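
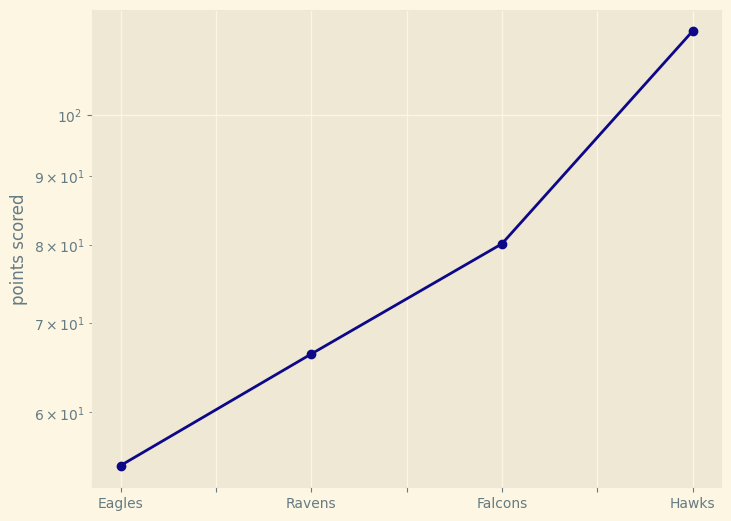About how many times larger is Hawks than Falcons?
Hawks ≈ 120, Falcons ≈ 80; 120/80 ≈ 1.5.

≈ 1.5×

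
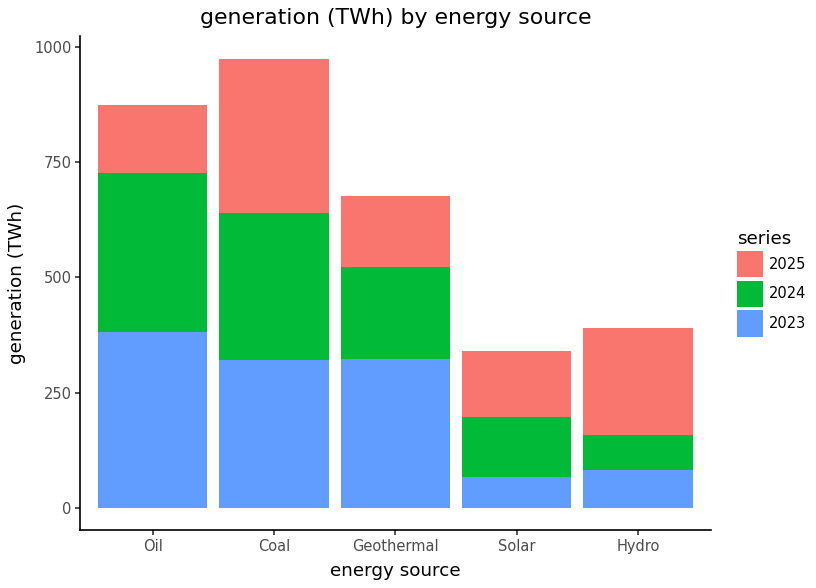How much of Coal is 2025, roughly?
2025 top ≈ 1000, bottom ≈ 600; segment ≈ 400.

≈ 400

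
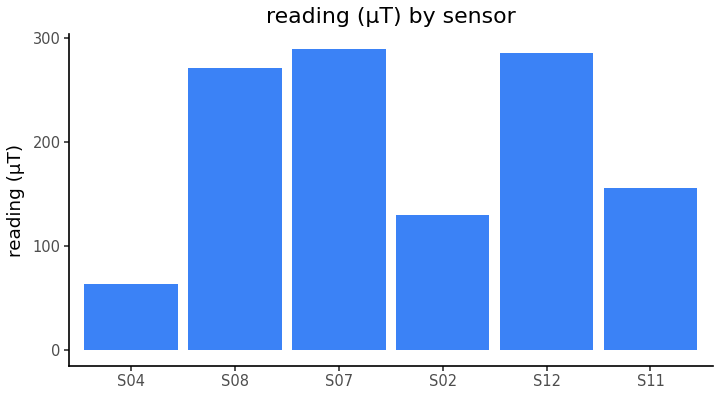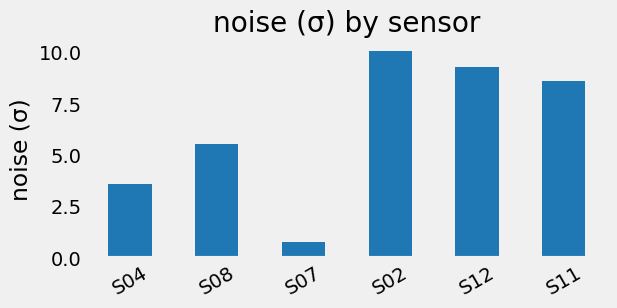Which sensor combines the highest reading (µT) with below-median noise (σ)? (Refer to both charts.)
S07

Chart 2 median noise (σ) ≈ 7; below-median sensors: S04, S08, S07. Among those, S07 has the highest reading (µT) (≈ 300).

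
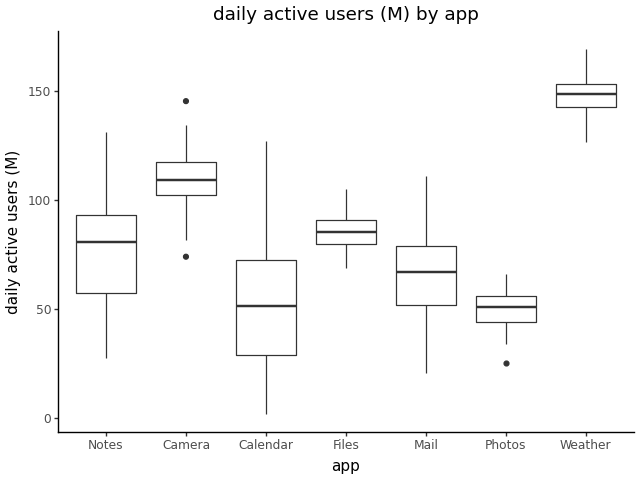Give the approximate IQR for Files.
Q3 ≈ 90, Q1 ≈ 80; IQR ≈ 10.

≈ 10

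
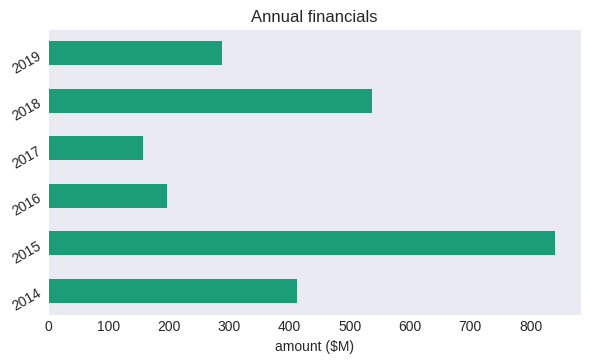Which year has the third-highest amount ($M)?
Top 4: 2015 ≈ 800, 2018 ≈ 500, 2014 ≈ 400, 2019 ≈ 300.

2014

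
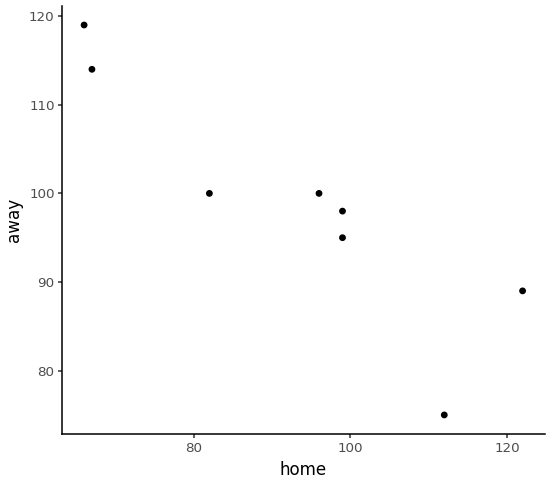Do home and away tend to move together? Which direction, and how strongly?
Points are negatively correlated; strong (|r| ≈ 0.9).

negative, strong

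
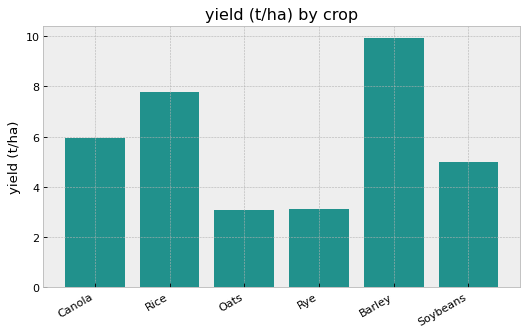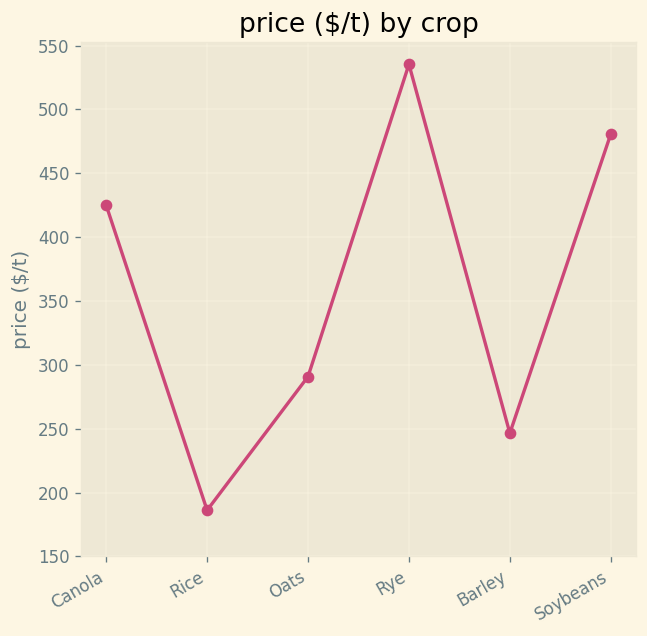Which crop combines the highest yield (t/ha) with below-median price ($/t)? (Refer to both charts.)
Chart 2 median price ($/t) ≈ 350; below-median crops: Rice, Oats, Barley. Among those, Barley has the highest yield (t/ha) (≈ 10).

Barley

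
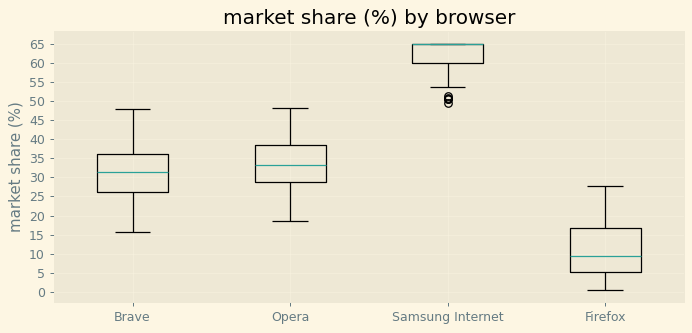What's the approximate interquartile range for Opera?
Q3 ≈ 40, Q1 ≈ 30; IQR ≈ 10.

≈ 10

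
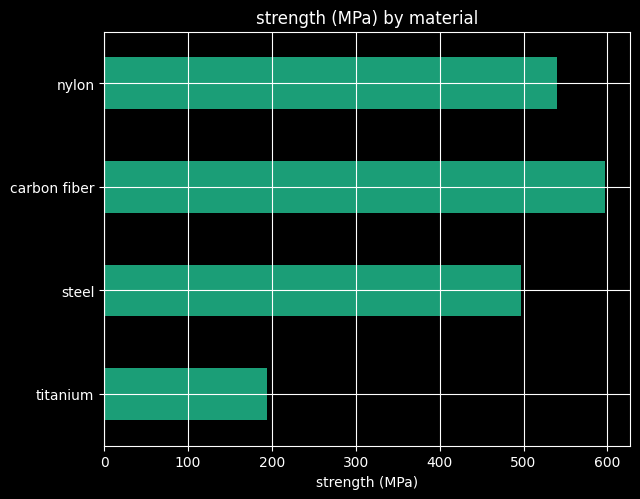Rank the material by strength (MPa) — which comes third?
steel

Top 4: carbon fiber ≈ 600, nylon ≈ 550, steel ≈ 500, titanium ≈ 200.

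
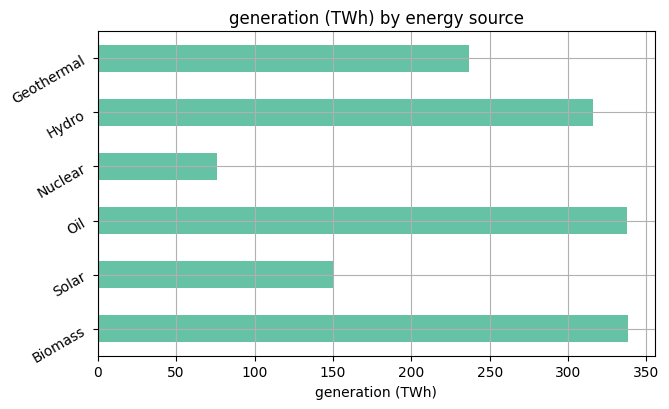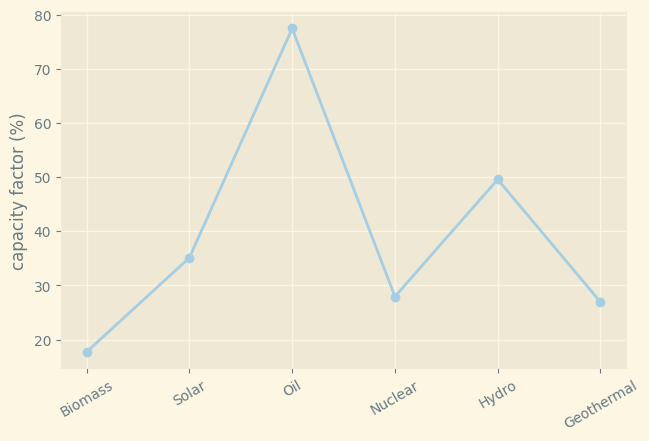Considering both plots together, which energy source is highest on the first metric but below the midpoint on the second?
Chart 2 median capacity factor (%) ≈ 30; below-median energy sources: Biomass, Nuclear, Geothermal. Among those, Biomass has the highest generation (TWh) (≈ 350).

Biomass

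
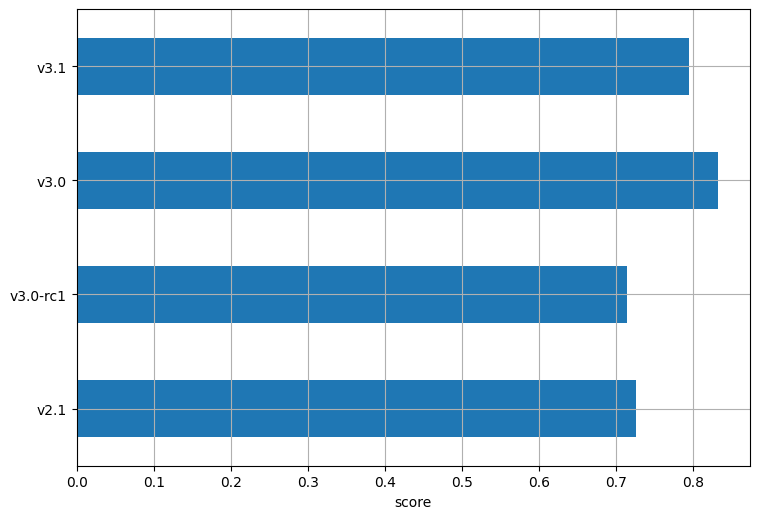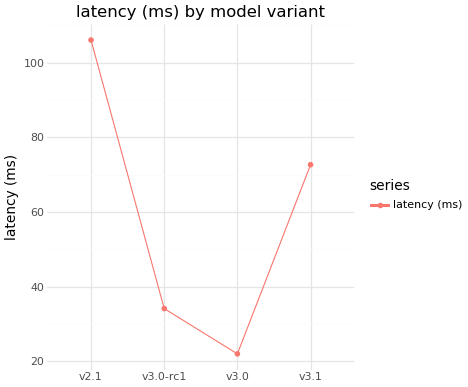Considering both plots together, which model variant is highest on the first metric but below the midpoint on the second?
Chart 2 median latency (ms) ≈ 50; below-median model variants: v3.0-rc1, v3.0. Among those, v3.0 has the highest score (≈ 0.8).

v3.0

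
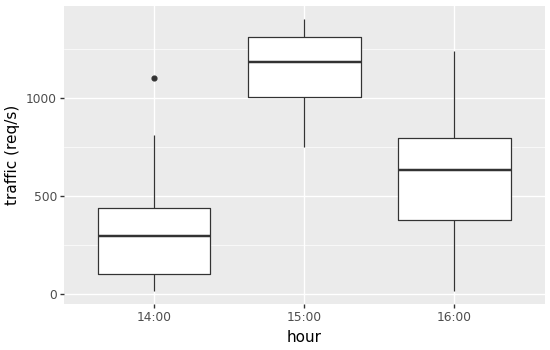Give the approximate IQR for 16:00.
≈ 400

Q3 ≈ 800, Q1 ≈ 400; IQR ≈ 400.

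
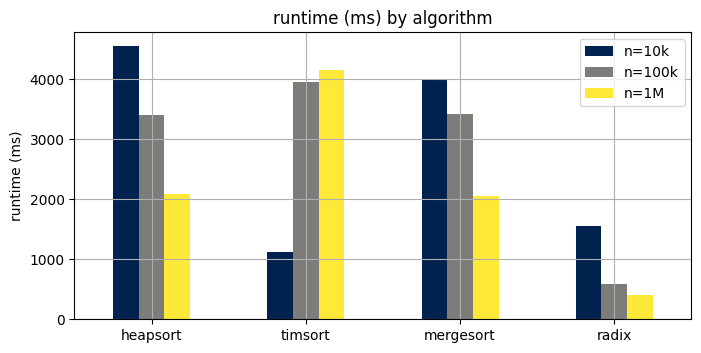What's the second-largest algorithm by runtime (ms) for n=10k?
mergesort

Top 3 for n=10k: heapsort ≈ 4500, mergesort ≈ 4000, radix ≈ 1500.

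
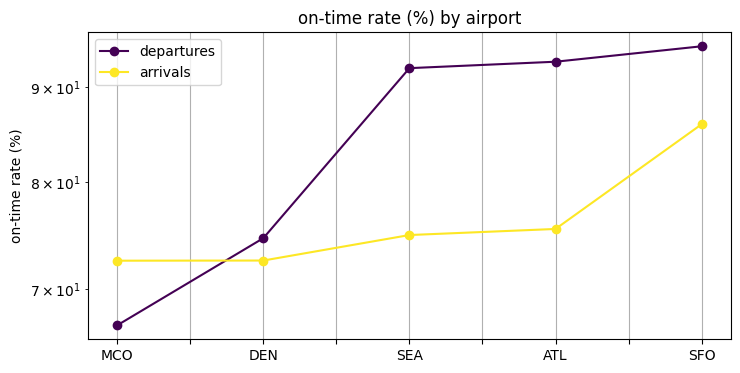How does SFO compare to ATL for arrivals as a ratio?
SFO ≈ 85, ATL ≈ 75; 85/75 ≈ 1.13.

≈ 1.13×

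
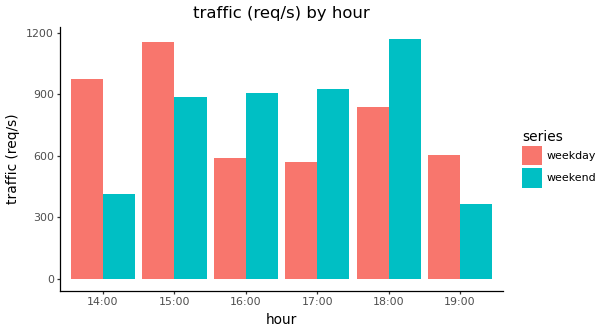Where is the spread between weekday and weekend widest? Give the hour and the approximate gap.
14:00: weekday ≈ 1000, weekend ≈ 400 → gap ≈ 600. Next-largest (17:00) is only ≈ 300.

14:00, ≈ 600 req/s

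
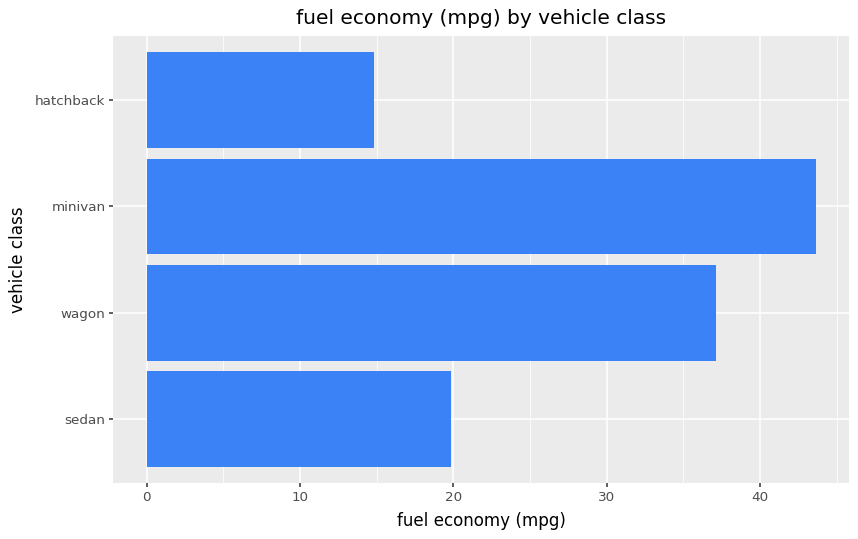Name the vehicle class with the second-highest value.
wagon

Top 3: minivan ≈ 45, wagon ≈ 35, sedan ≈ 20.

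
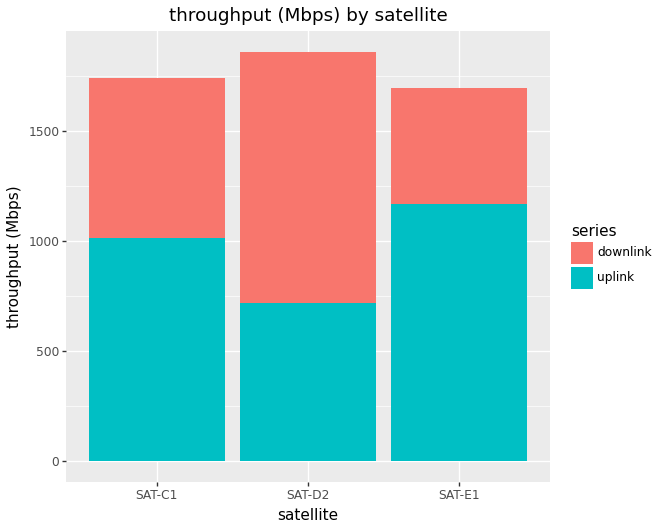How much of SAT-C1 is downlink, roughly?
downlink top ≈ 1800, bottom ≈ 1000; segment ≈ 800.

≈ 800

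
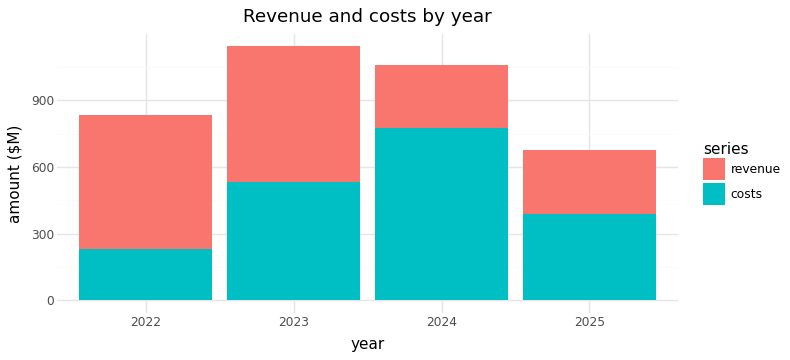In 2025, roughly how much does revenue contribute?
≈ 300

revenue top ≈ 700, bottom ≈ 400; segment ≈ 300.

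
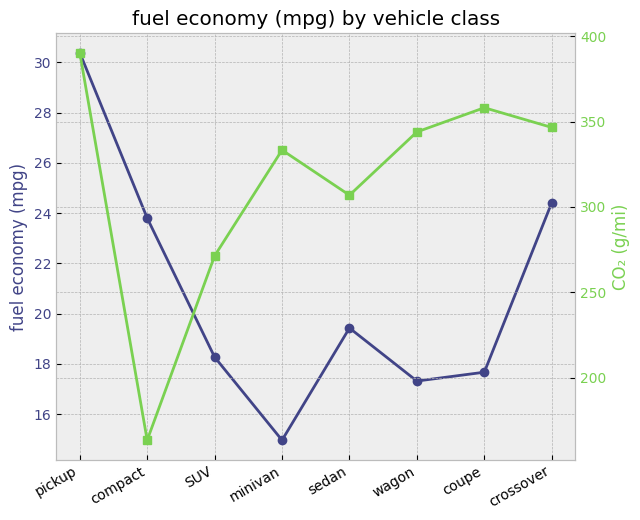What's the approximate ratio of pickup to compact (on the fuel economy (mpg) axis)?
≈ 1.25×

pickup ≈ 30, compact ≈ 24; 30/24 ≈ 1.25.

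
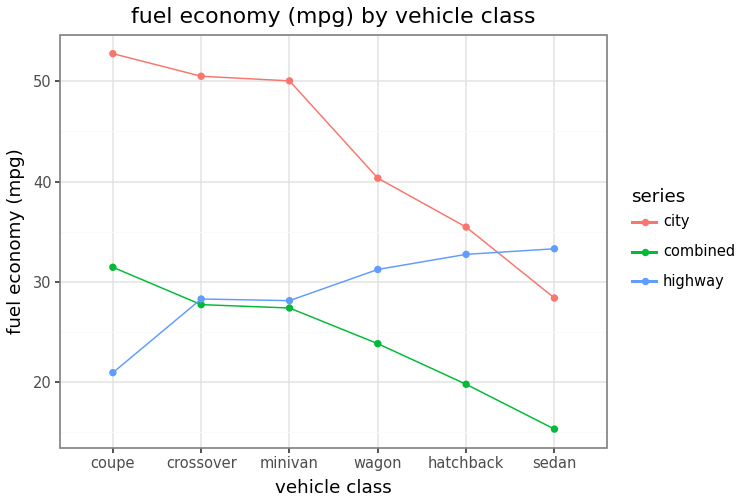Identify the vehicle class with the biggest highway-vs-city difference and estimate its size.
coupe: highway ≈ 20, city ≈ 55 → gap ≈ 35. Next-largest (crossover) is only ≈ 20.

coupe, ≈ 35 mpg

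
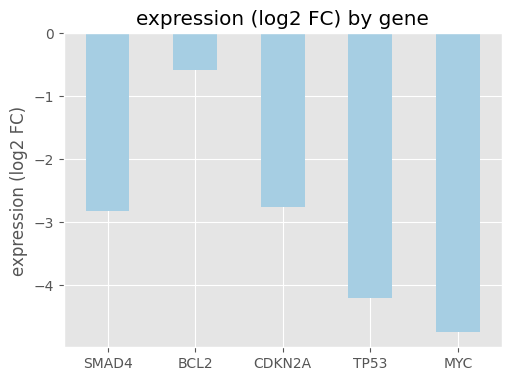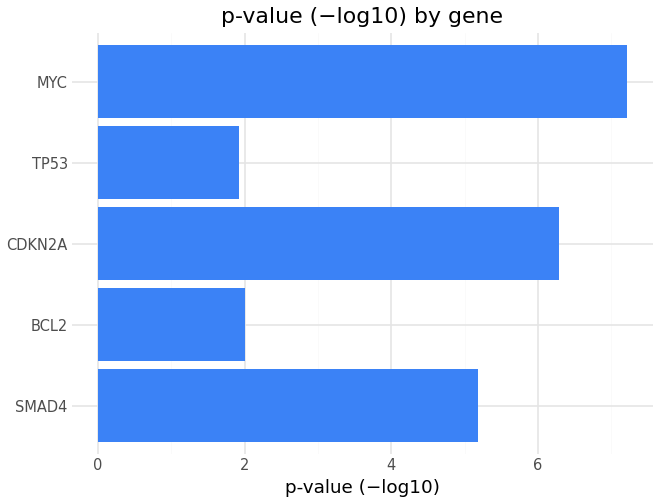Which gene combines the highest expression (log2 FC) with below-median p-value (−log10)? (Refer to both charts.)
Chart 2 median p-value (−log10) ≈ 5; below-median genes: BCL2, TP53. Among those, BCL2 has the highest expression (log2 FC) (≈ -1).

BCL2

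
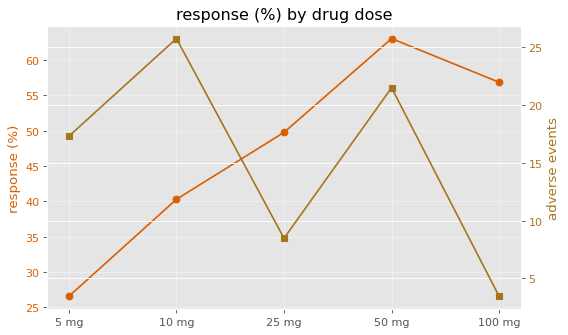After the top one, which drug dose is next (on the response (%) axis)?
100 mg

Top 3 (on the response (%) axis): 50 mg ≈ 65, 100 mg ≈ 55, 25 mg ≈ 50.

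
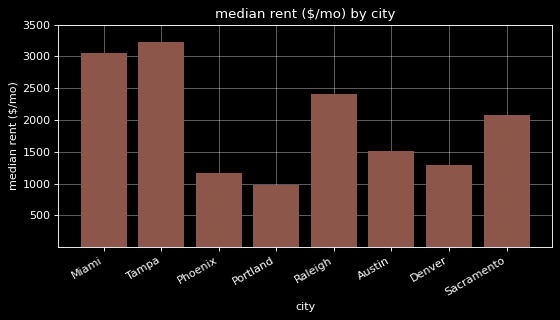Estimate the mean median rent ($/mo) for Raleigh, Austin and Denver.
(2500 + 1500 + 1500) / 3 ≈ 1833.

≈ 1833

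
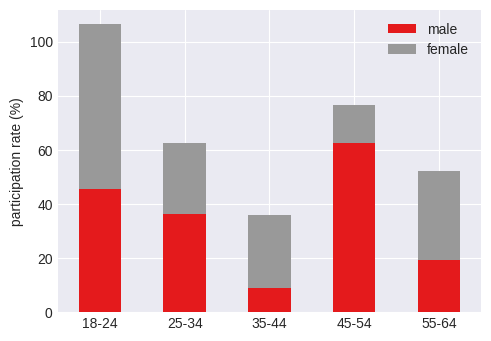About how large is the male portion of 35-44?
male top ≈ 10, bottom ≈ 0; segment ≈ 10.

≈ 10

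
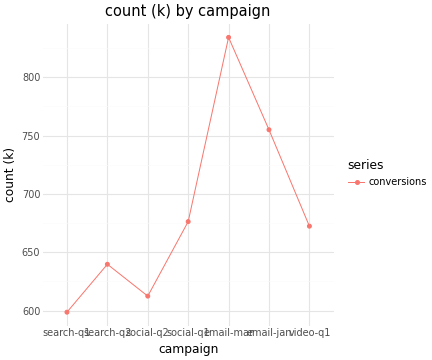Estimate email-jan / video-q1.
≈ 1.12×

email-jan ≈ 760, video-q1 ≈ 680; 760/680 ≈ 1.12.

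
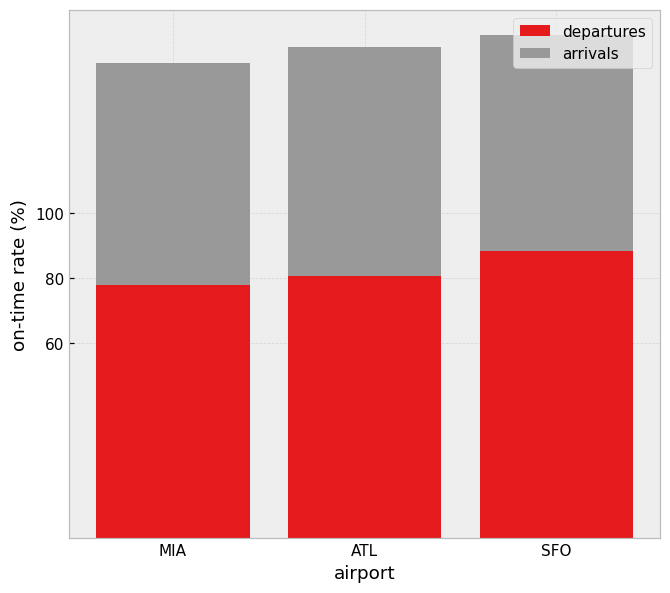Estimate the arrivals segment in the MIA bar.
arrivals top ≈ 140, bottom ≈ 80; segment ≈ 60.

≈ 60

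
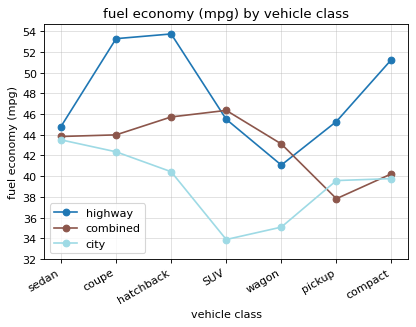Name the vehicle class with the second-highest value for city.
Top 3 for city: sedan ≈ 44, coupe ≈ 42, hatchback ≈ 40.

coupe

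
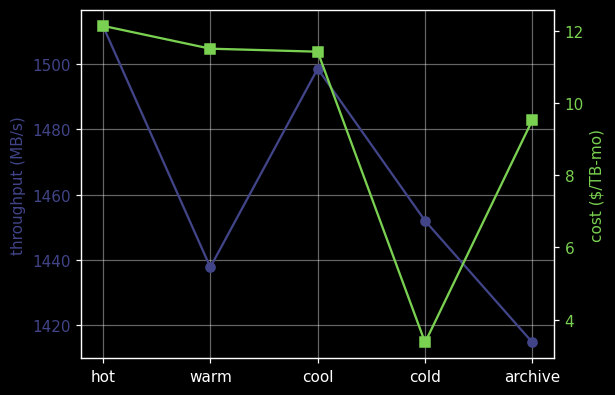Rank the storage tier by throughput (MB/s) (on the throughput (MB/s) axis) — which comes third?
cold

Top 4 (on the throughput (MB/s) axis): hot ≈ 1510, cool ≈ 1500, cold ≈ 1450, warm ≈ 1440.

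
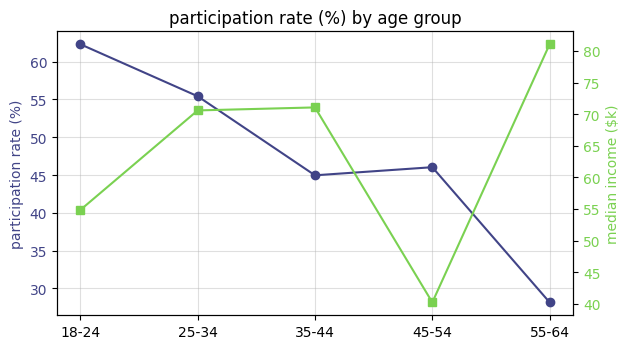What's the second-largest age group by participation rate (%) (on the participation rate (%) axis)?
Top 3 (on the participation rate (%) axis): 18-24 ≈ 60, 25-34 ≈ 55, 45-54 ≈ 45.

25-34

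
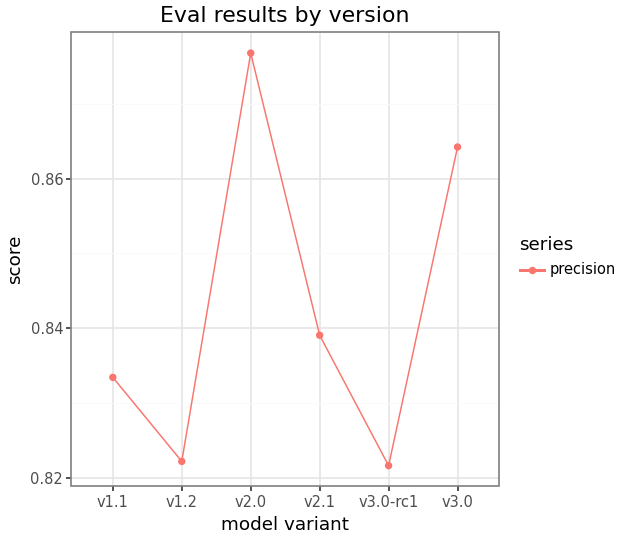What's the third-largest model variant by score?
v2.1

Top 4: v2.0 ≈ 0.88, v3.0 ≈ 0.86, v2.1 ≈ 0.84, v1.1 ≈ 0.83.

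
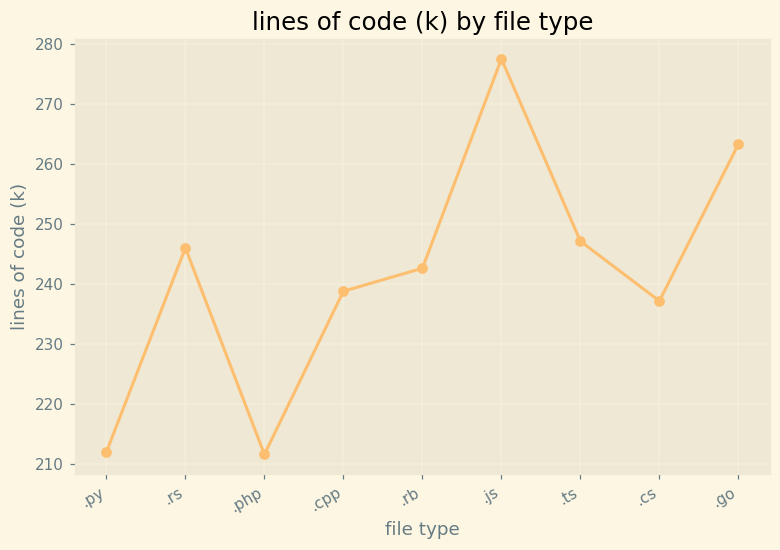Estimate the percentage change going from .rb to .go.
≈ +8.3%

.rb ≈ 240, .go ≈ 260; (260 − 240) / 240 ≈ +8.3%.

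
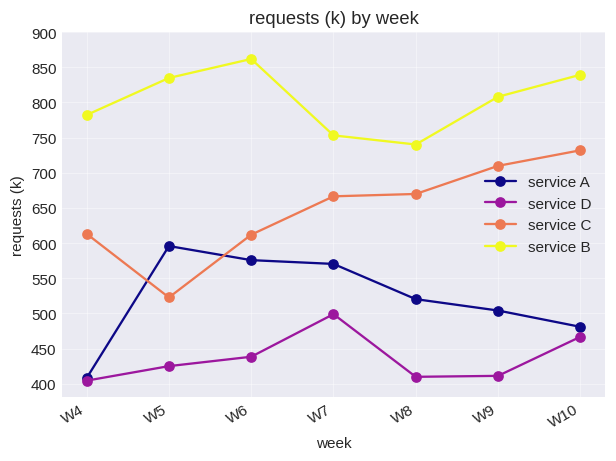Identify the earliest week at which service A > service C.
W5

W4: service A ≈ 400 vs service C ≈ 600 (not yet); W5: service A ≈ 600 vs service C ≈ 500 (first crossover).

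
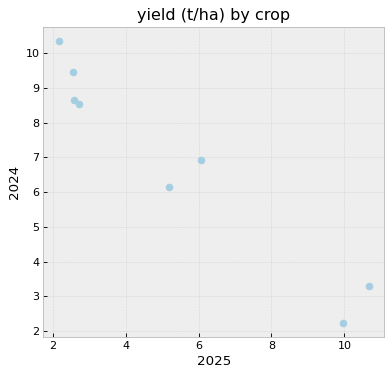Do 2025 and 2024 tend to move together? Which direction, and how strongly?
Points are negatively correlated; strong (|r| ≈ 1.0).

negative, strong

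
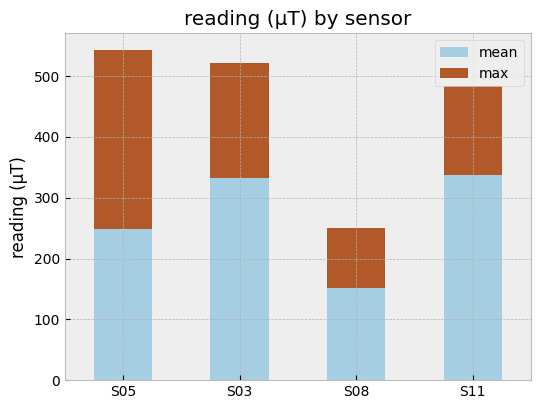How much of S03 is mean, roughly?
≈ 350

mean top ≈ 350, bottom ≈ 0; segment ≈ 350.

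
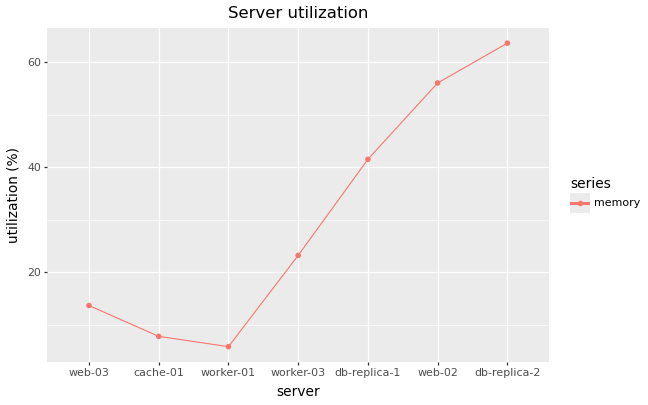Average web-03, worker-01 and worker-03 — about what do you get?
(15 + 5 + 25) / 3 ≈ 15.

≈ 15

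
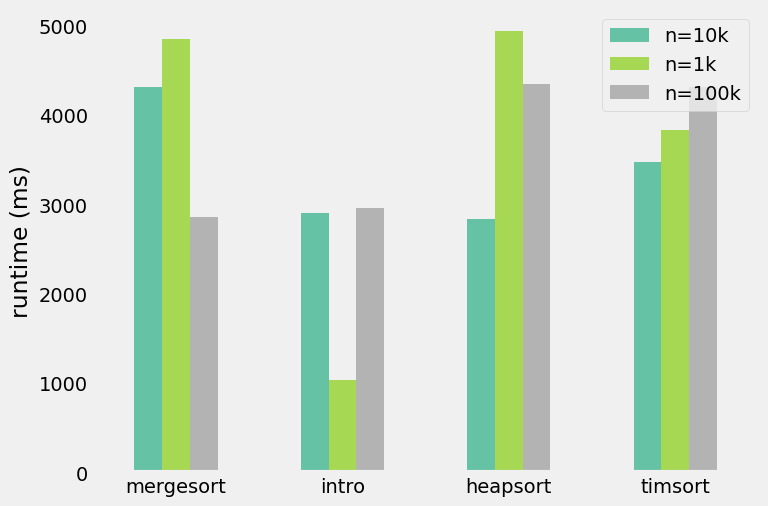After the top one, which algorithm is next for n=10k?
timsort

Top 3 for n=10k: mergesort ≈ 4500, timsort ≈ 3500, intro ≈ 3000.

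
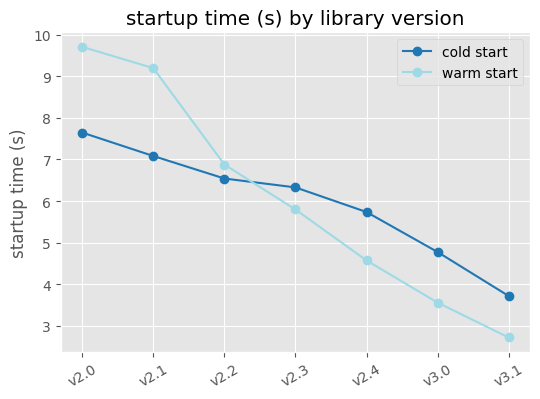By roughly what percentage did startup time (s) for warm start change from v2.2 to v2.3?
v2.2 ≈ 7, v2.3 ≈ 6; (6 − 7) / 7 ≈ -14.3%.

≈ -14.3%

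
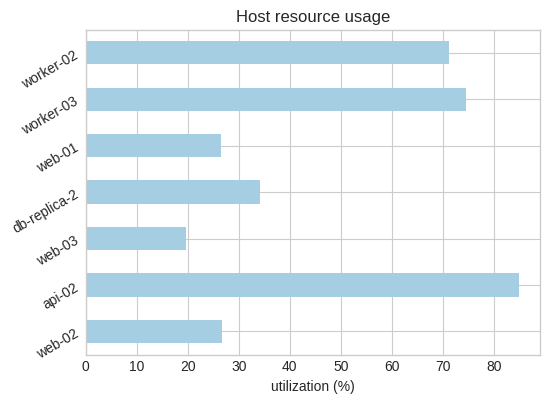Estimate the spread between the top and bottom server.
≈ 60

Max api-02 ≈ 80, min web-03 ≈ 20; range ≈ 60.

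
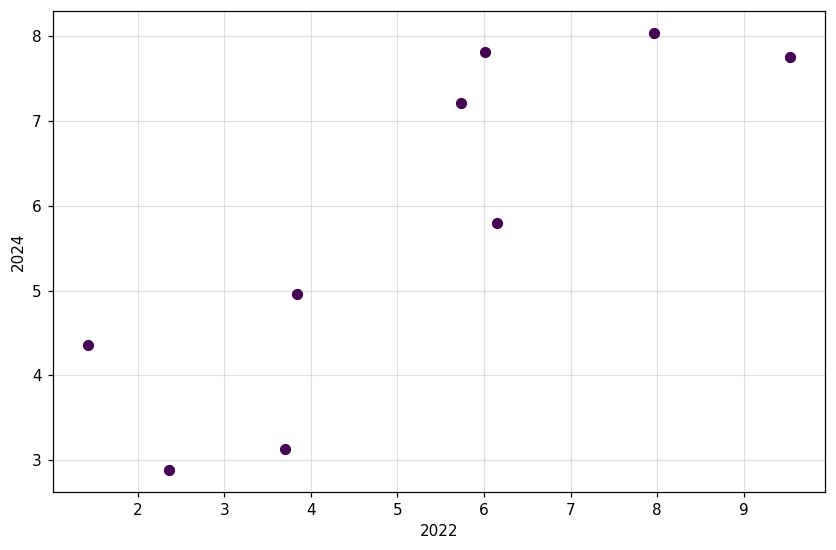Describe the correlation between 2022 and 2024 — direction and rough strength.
positive, strong

Points are positively correlated; strong (|r| ≈ 0.8).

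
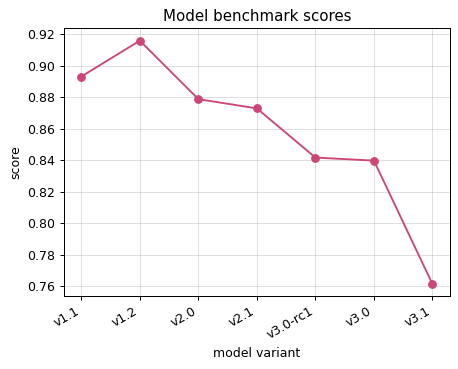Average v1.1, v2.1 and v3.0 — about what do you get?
≈ 0.87

(0.90 + 0.88 + 0.84) / 3 ≈ 0.87.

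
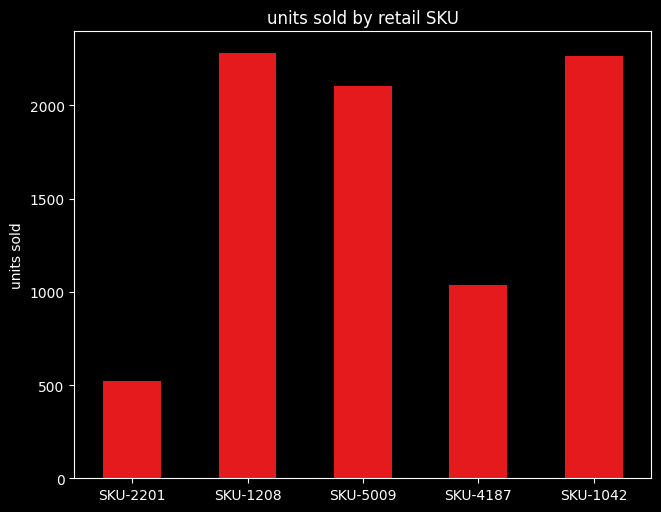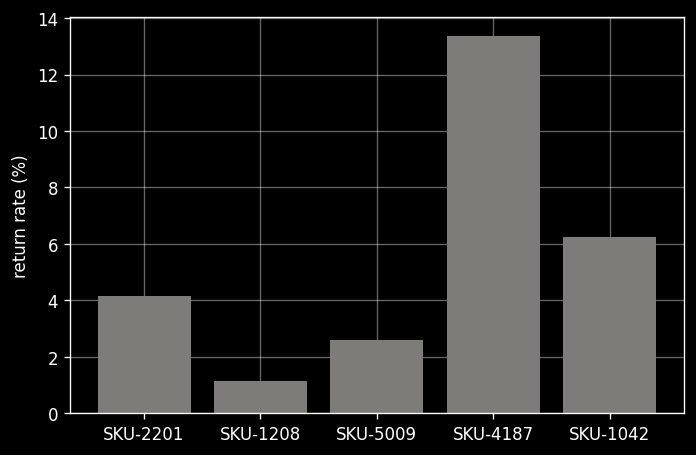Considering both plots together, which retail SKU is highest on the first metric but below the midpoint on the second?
Chart 2 median return rate (%) ≈ 4; below-median retail SKUs: SKU-1208, SKU-5009. Among those, SKU-1208 has the highest units sold (≈ 2500).

SKU-1208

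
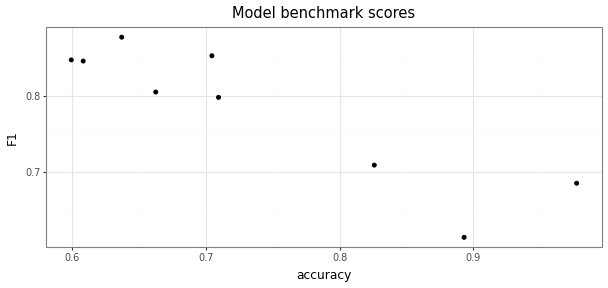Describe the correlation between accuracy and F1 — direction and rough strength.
negative, strong

Points are negatively correlated; strong (|r| ≈ 0.9).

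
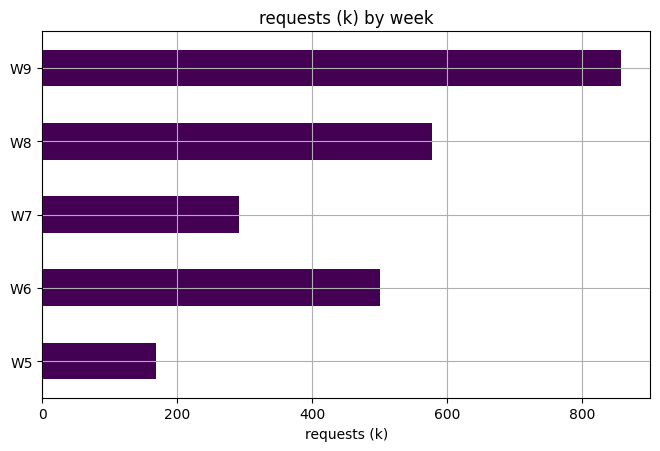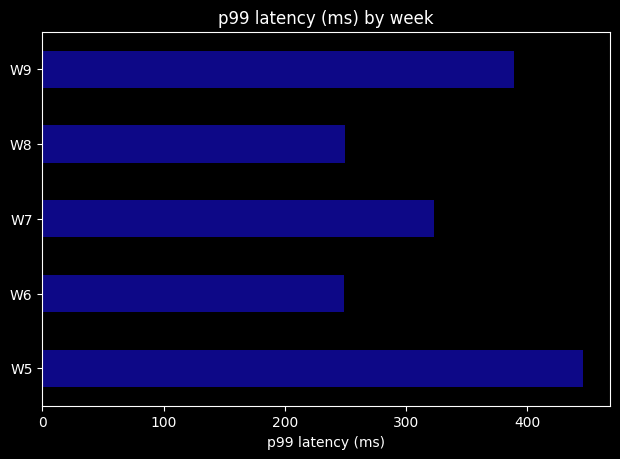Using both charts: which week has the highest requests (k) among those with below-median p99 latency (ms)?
W8

Chart 2 median p99 latency (ms) ≈ 300; below-median weeks: W6, W8. Among those, W8 has the highest requests (k) (≈ 600).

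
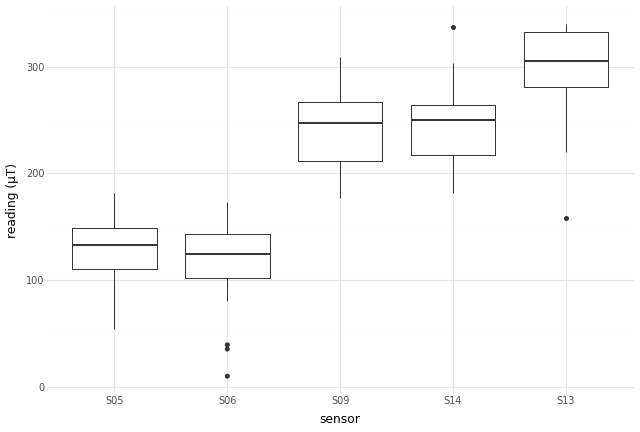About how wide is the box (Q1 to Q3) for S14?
Q3 ≈ 260, Q1 ≈ 220; IQR ≈ 40.

≈ 40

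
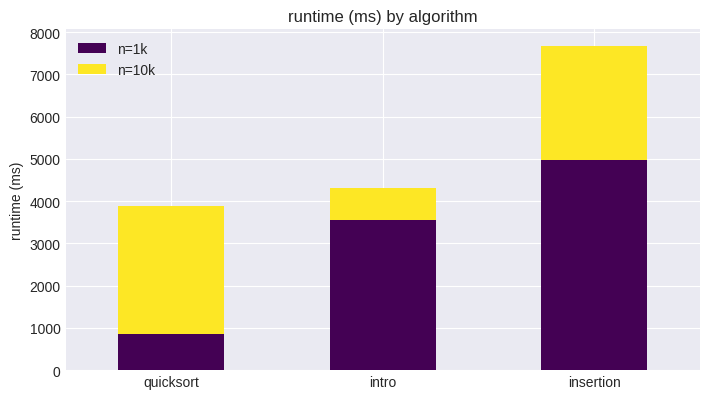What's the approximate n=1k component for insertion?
≈ 5000

n=1k top ≈ 5000, bottom ≈ 0; segment ≈ 5000.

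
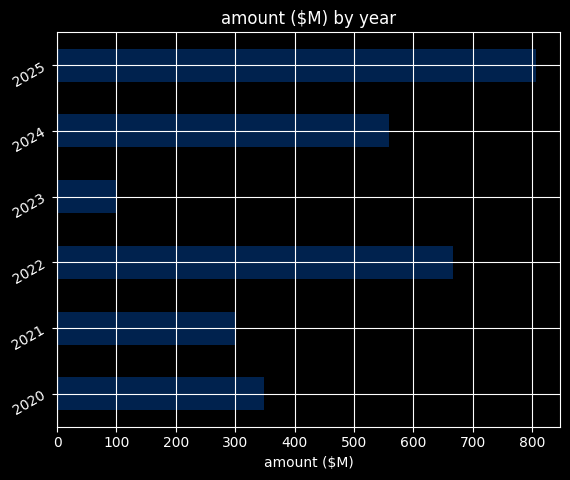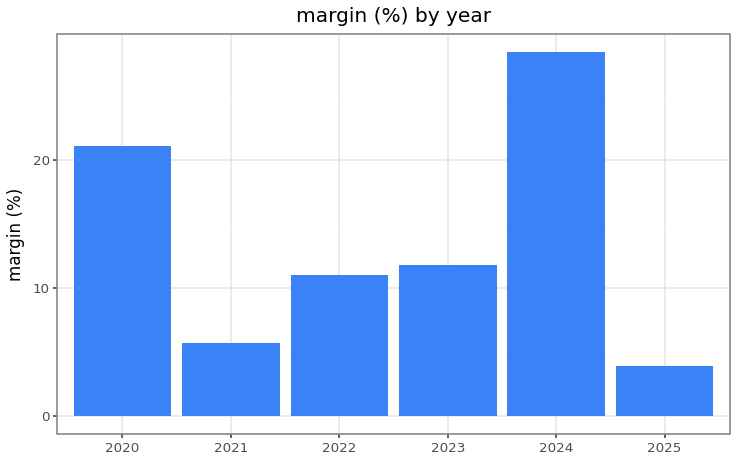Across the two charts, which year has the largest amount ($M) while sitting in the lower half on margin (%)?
2025

Chart 2 median margin (%) ≈ 10; below-median years: 2021, 2022, 2025. Among those, 2025 has the highest amount ($M) (≈ 800).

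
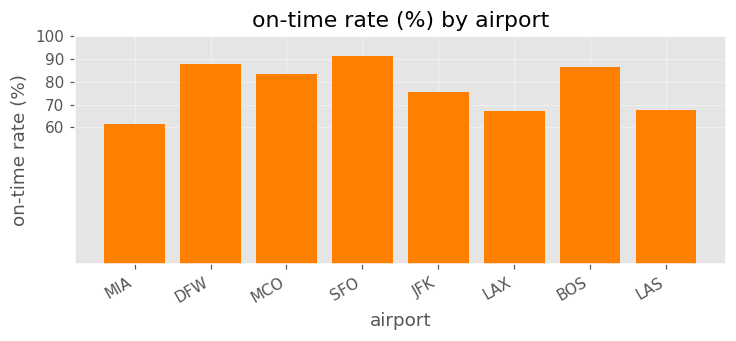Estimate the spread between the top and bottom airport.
Max SFO ≈ 90, min MIA ≈ 60; range ≈ 30.

≈ 30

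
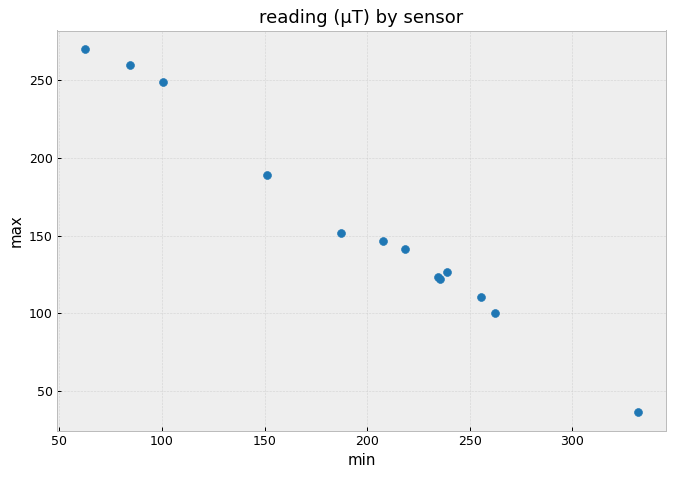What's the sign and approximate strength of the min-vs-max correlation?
Points are negatively correlated; strong (|r| ≈ 1.0).

negative, strong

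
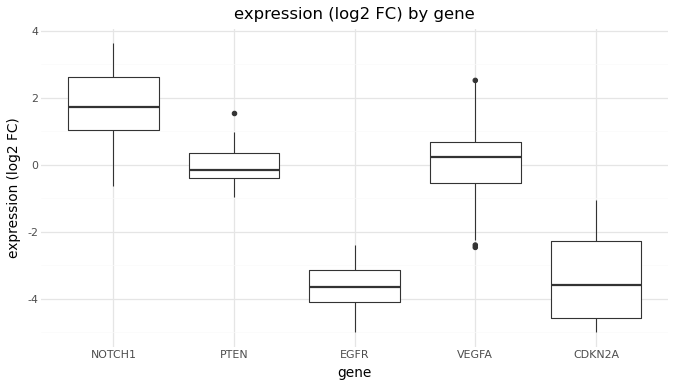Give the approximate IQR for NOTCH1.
Q3 ≈ 2.5, Q1 ≈ 1.0; IQR ≈ 1.5.

≈ 1.5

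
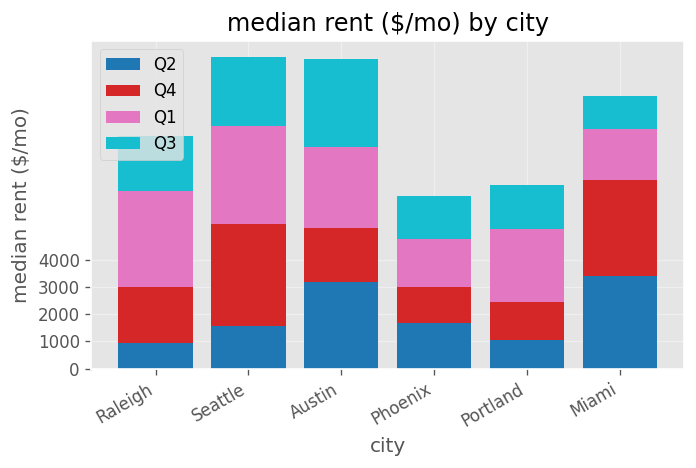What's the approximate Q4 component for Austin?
Q4 top ≈ 5000, bottom ≈ 3000; segment ≈ 2000.

≈ 2000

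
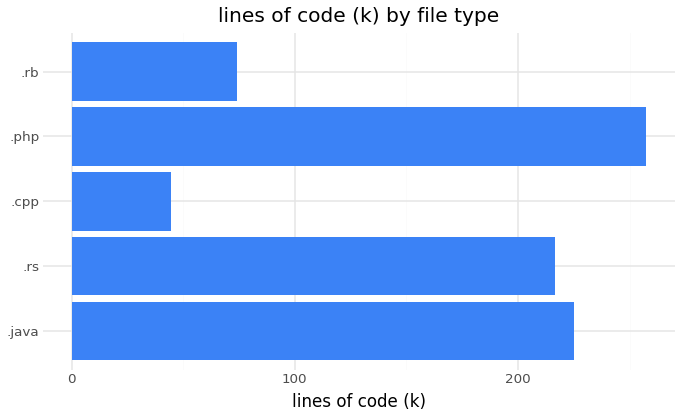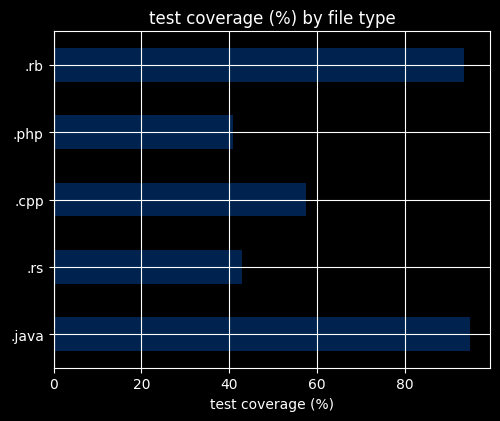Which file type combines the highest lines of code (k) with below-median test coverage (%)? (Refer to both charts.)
Chart 2 median test coverage (%) ≈ 60; below-median file types: .rs, .php. Among those, .php has the highest lines of code (k) (≈ 250).

.php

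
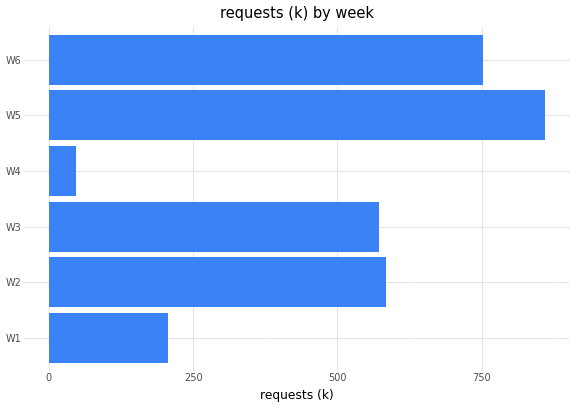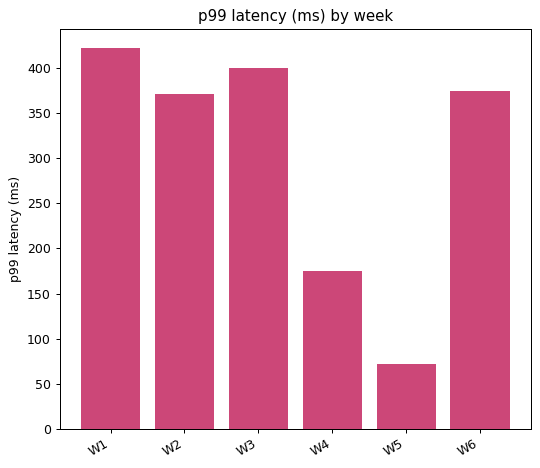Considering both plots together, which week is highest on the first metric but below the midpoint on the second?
Chart 2 median p99 latency (ms) ≈ 350; below-median weeks: W2, W4, W5. Among those, W5 has the highest requests (k) (≈ 900).

W5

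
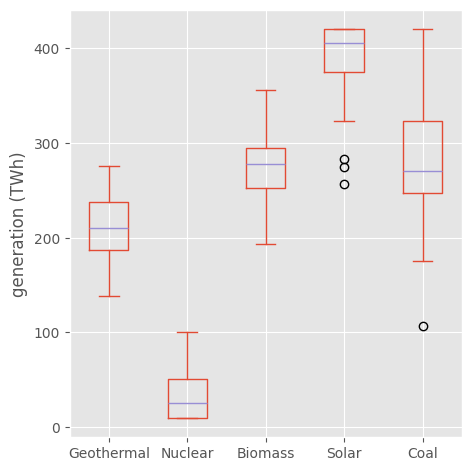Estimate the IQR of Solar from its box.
≈ 50

Q3 ≈ 400, Q1 ≈ 350; IQR ≈ 50.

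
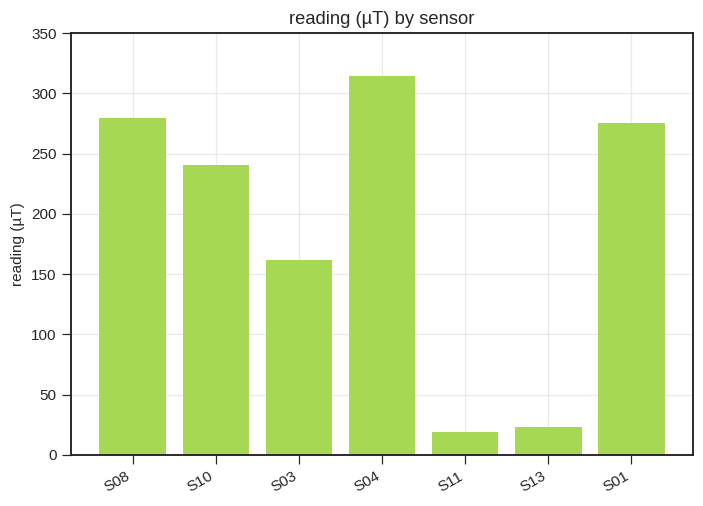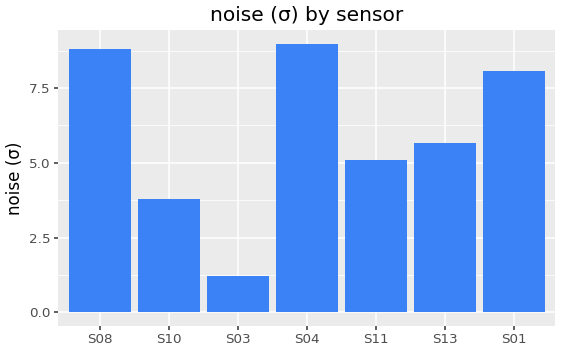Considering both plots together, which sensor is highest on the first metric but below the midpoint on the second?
Chart 2 median noise (σ) ≈ 6; below-median sensors: S10, S03, S11. Among those, S10 has the highest reading (µT) (≈ 250).

S10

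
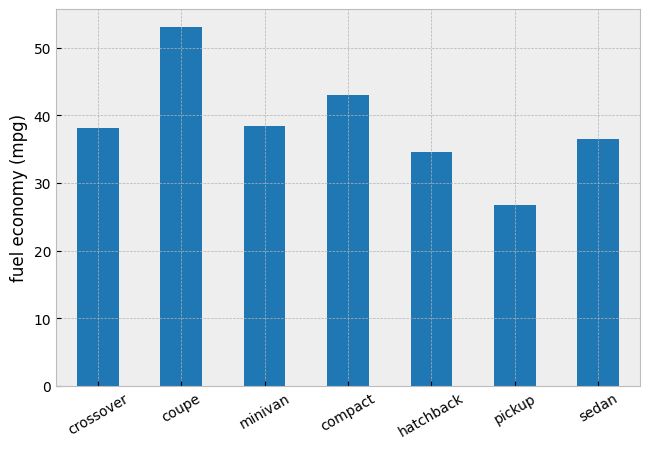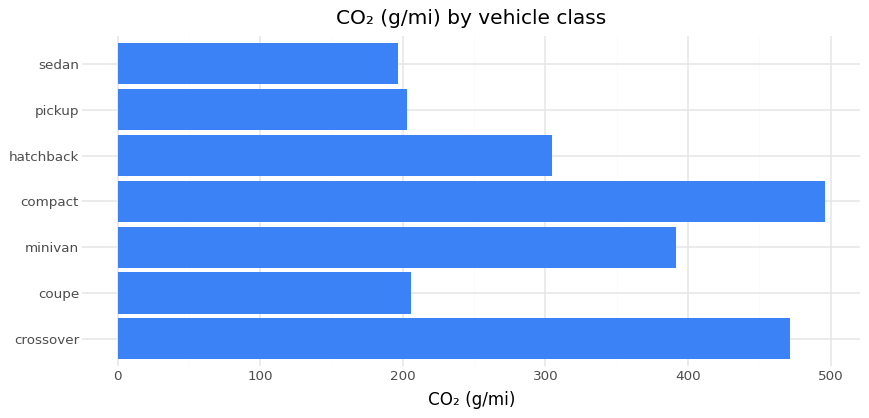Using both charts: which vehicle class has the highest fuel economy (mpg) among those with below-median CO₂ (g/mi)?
Chart 2 median CO₂ (g/mi) ≈ 300; below-median vehicle classes: coupe, pickup, sedan. Among those, coupe has the highest fuel economy (mpg) (≈ 55).

coupe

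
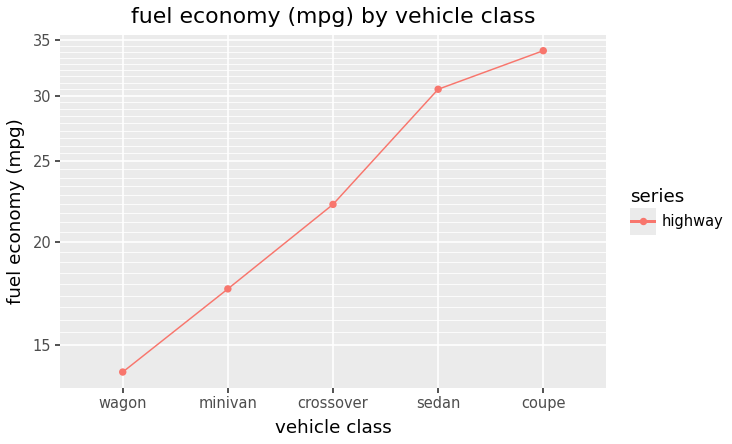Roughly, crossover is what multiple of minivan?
crossover ≈ 22, minivan ≈ 18; 22/18 ≈ 1.22.

≈ 1.22×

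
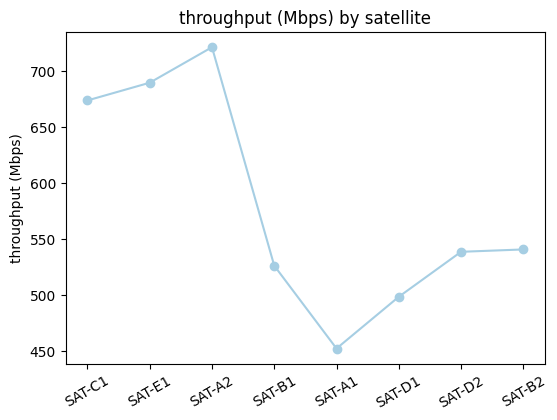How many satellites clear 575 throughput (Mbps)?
Above 575: SAT-C1, SAT-E1, SAT-A2.

3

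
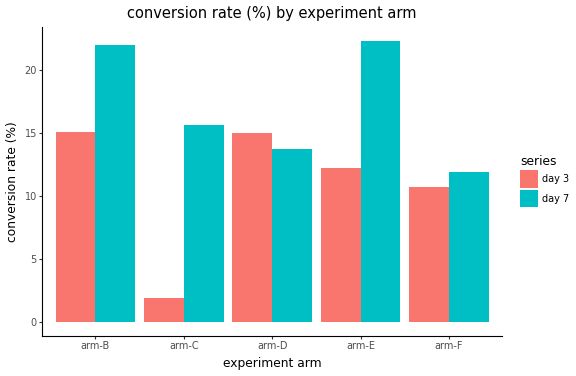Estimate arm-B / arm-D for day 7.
≈ 1.57×

arm-B ≈ 22, arm-D ≈ 14; 22/14 ≈ 1.57.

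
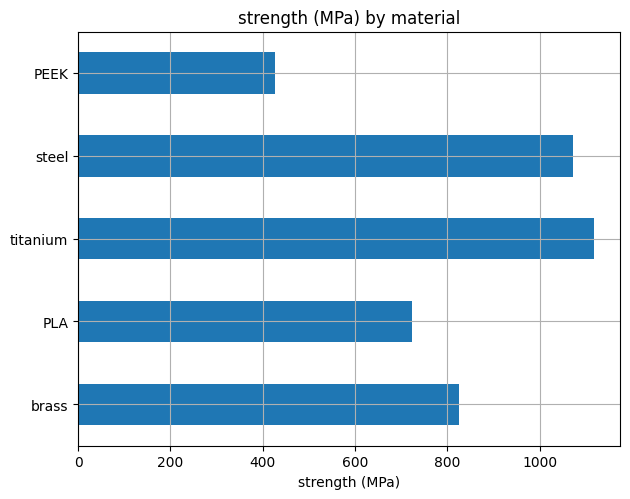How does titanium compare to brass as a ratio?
titanium ≈ 1100, brass ≈ 800; 1100/800 ≈ 1.38.

≈ 1.38×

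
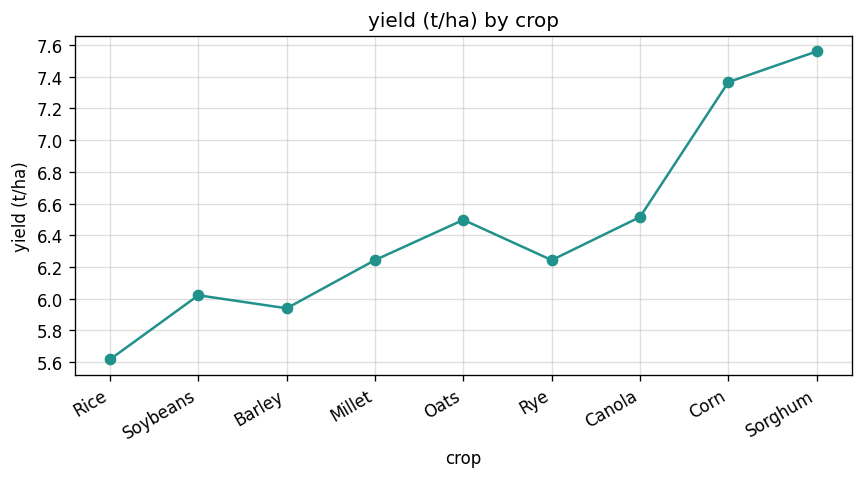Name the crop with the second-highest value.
Top 3: Sorghum ≈ 7.6, Corn ≈ 7.4, Canola ≈ 6.6.

Corn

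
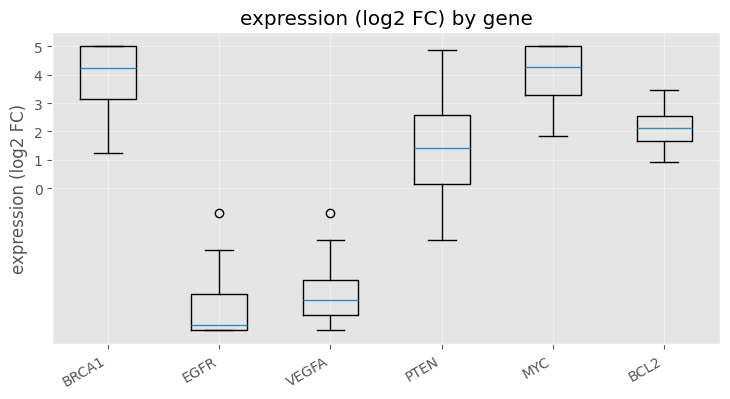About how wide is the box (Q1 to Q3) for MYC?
Q3 ≈ 5, Q1 ≈ 3; IQR ≈ 2.

≈ 2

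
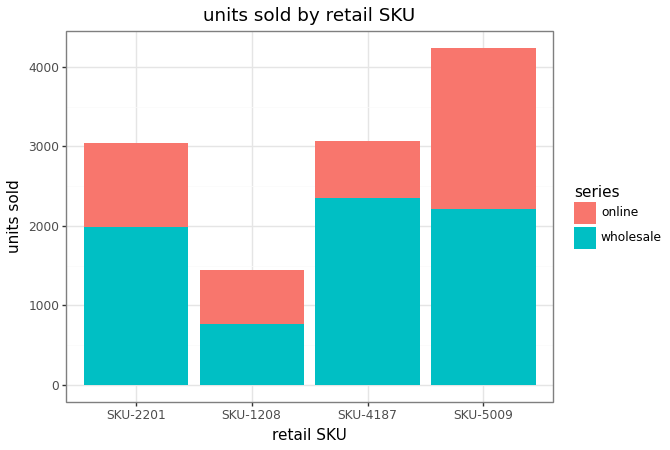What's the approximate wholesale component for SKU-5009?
wholesale top ≈ 2000, bottom ≈ 0; segment ≈ 2000.

≈ 2000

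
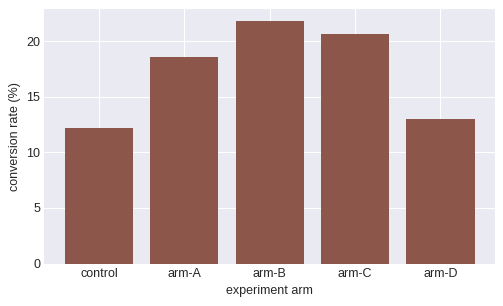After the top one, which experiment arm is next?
arm-C

Top 3: arm-B ≈ 22, arm-C ≈ 20, arm-A ≈ 18.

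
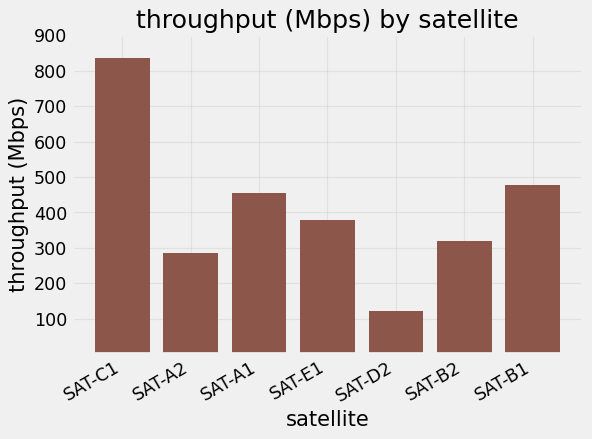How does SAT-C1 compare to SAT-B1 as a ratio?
≈ 1.6×

SAT-C1 ≈ 800, SAT-B1 ≈ 500; 800/500 ≈ 1.6.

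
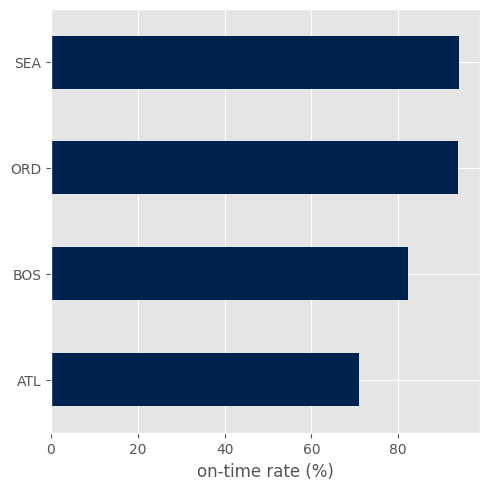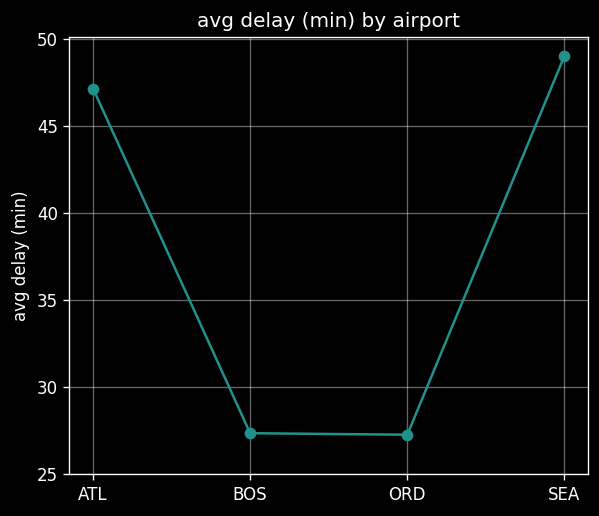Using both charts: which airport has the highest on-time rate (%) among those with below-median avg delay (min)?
ORD

Chart 2 median avg delay (min) ≈ 35; below-median airports: BOS, ORD. Among those, ORD has the highest on-time rate (%) (≈ 90).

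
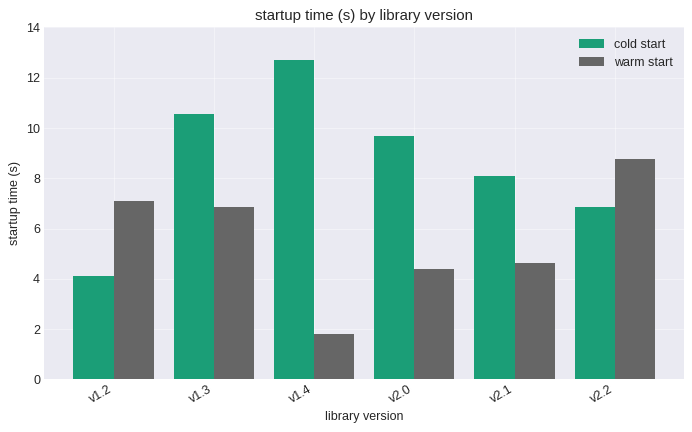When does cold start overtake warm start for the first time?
v1.3

v1.2: cold start ≈ 4 vs warm start ≈ 8 (not yet); v1.3: cold start ≈ 10 vs warm start ≈ 6 (first crossover).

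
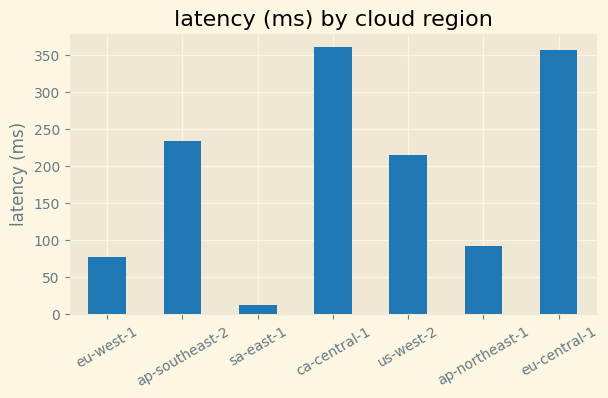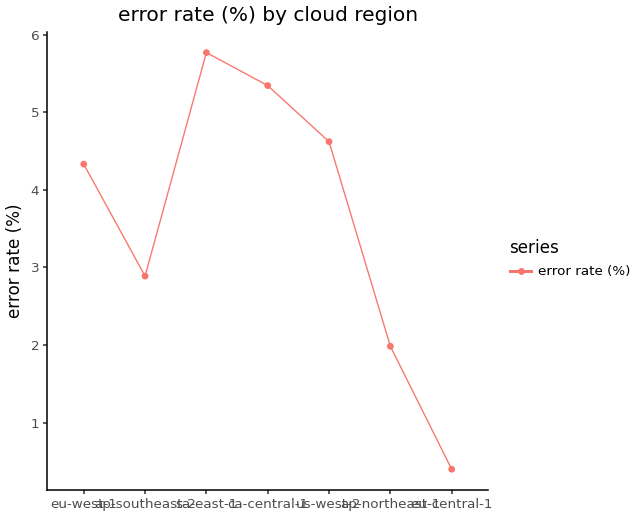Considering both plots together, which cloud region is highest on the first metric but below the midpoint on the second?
Chart 2 median error rate (%) ≈ 4; below-median cloud regions: ap-southeast-2, ap-northeast-1, eu-central-1. Among those, eu-central-1 has the highest latency (ms) (≈ 350).

eu-central-1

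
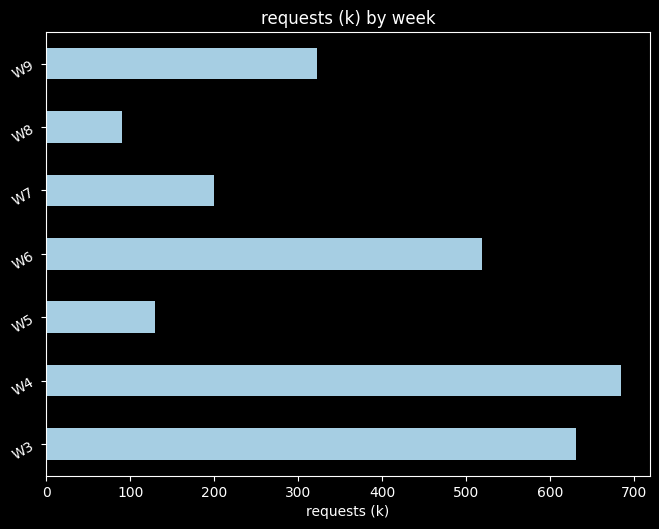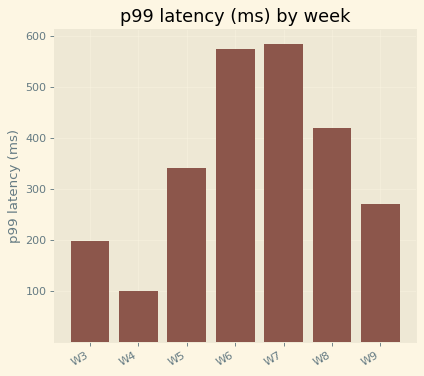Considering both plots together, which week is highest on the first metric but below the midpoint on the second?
W4

Chart 2 median p99 latency (ms) ≈ 300; below-median weeks: W3, W4, W9. Among those, W4 has the highest requests (k) (≈ 700).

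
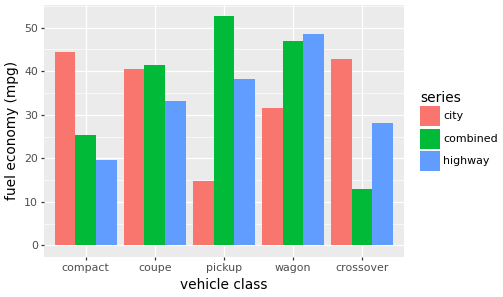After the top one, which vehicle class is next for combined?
Top 3 for combined: pickup ≈ 55, wagon ≈ 45, coupe ≈ 40.

wagon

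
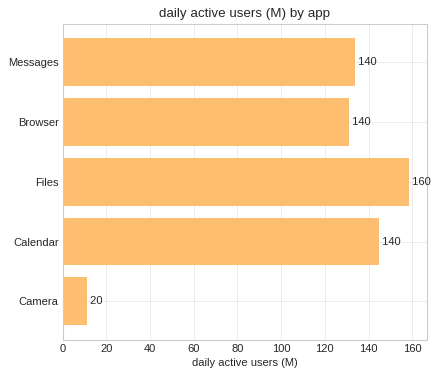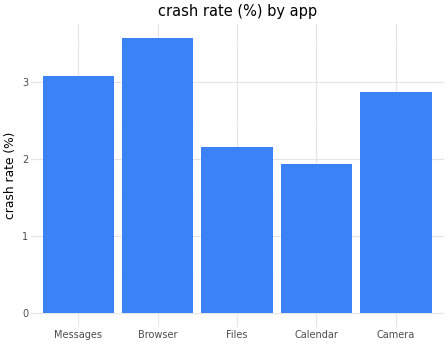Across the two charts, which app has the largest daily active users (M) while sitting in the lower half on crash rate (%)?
Chart 2 median crash rate (%) ≈ 3; below-median apps: Files, Calendar. Among those, Files has the highest daily active users (M) (≈ 160).

Files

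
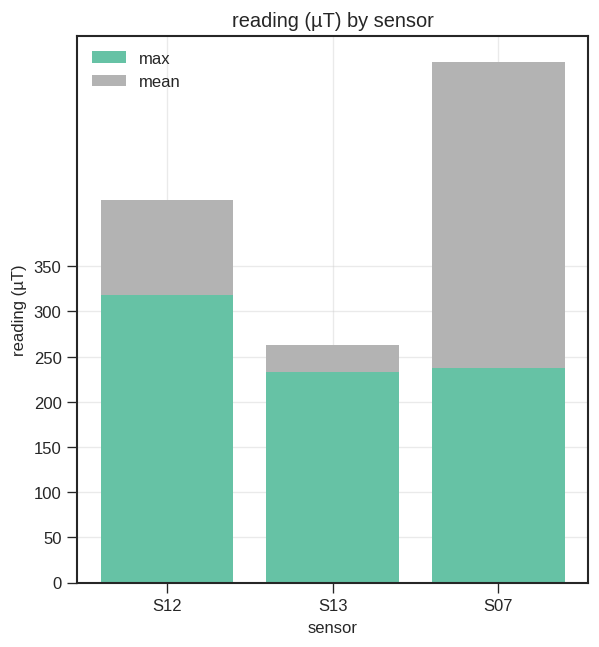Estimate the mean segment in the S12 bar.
mean top ≈ 400, bottom ≈ 300; segment ≈ 100.

≈ 100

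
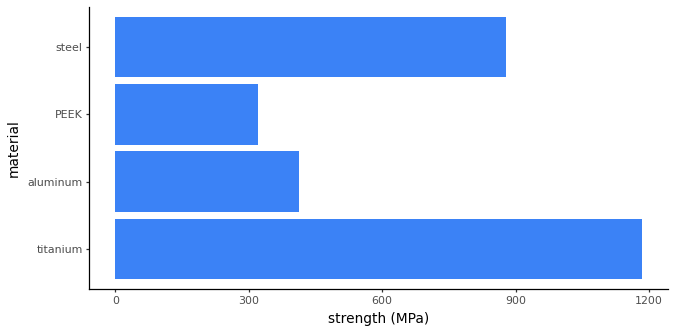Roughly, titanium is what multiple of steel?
≈ 1.33×

titanium ≈ 1200, steel ≈ 900; 1200/900 ≈ 1.33.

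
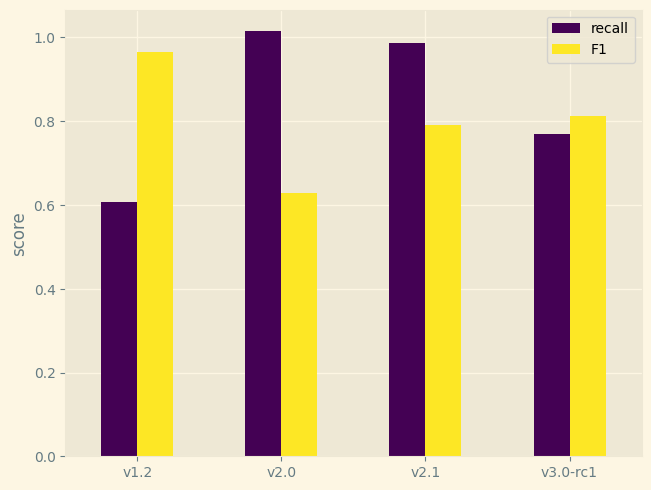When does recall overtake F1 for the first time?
v2.0

v1.2: recall ≈ 0.6 vs F1 ≈ 1.0 (not yet); v2.0: recall ≈ 1.0 vs F1 ≈ 0.6 (first crossover).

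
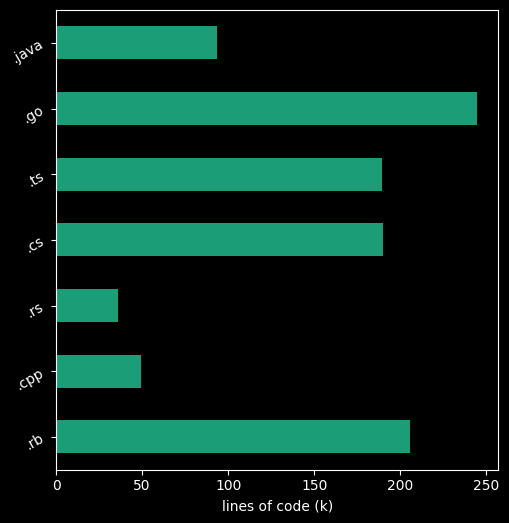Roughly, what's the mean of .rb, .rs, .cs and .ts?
≈ 156

(200 + 25 + 200 + 200) / 4 ≈ 156.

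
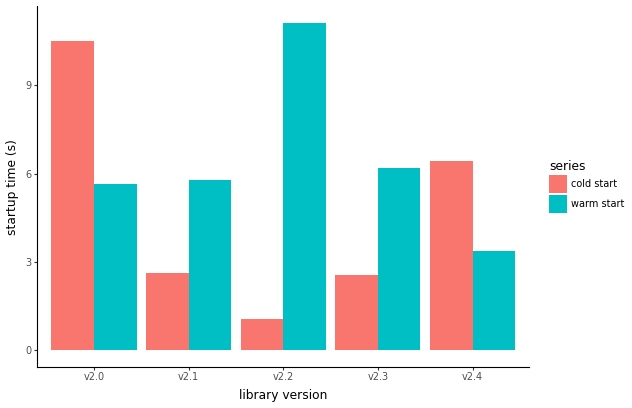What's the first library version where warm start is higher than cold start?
v2.0: warm start ≈ 6 vs cold start ≈ 11 (not yet); v2.1: warm start ≈ 6 vs cold start ≈ 3 (first crossover).

v2.1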